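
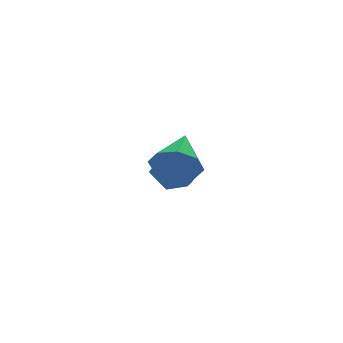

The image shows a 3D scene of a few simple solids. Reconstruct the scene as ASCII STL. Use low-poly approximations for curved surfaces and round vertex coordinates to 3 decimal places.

solid 
facet normal -0.047 0.593 0.804
outer loop
vertex -0.039 4.806 0.722
vertex -0.281 3.906 1.371
vertex 0.8 4.214 1.207
endloop
endfacet
facet normal 0.414 0.851 0.323
outer loop
vertex -0.039 4.806 0.722
vertex 0.8 4.214 1.207
vertex 0.904 4.571 0.134
endloop
endfacet
facet normal 0.060 0.956 -0.286
outer loop
vertex -0.039 4.806 0.722
vertex 0.904 4.571 0.134
vertex -0.112 4.485 -0.365
endloop
endfacet
facet normal -0.620 0.763 -0.184
outer loop
vertex -0.039 4.806 0.722
vertex -0.112 4.485 -0.365
vertex -0.845 4.074 0.4
endloop
endfacet
facet normal -0.685 0.538 0.491
outer loop
vertex -0.039 4.806 0.722
vertex -0.845 4.074 0.4
vertex -0.281 3.906 1.371
endloop
endfacet
facet normal 0.912 0.354 0.206
outer loop
vertex 0.904 4.571 0.134
vertex 0.8 4.214 1.207
vertex 1.245 3.526 0.42
endloop
endfacet
facet normal 0.167 -0.064 0.984
outer loop
vertex 0.8 4.214 1.207
vertex -0.281 3.906 1.371
vertex 0.512 3.115 1.185
endloop
endfacet
facet normal -0.866 -0.152 0.477
outer loop
vertex -0.281 3.906 1.371
vertex -0.845 4.074 0.4
vertex -0.504 3.029 0.686
endloop
endfacet
facet normal -0.760 0.211 -0.615
outer loop
vertex -0.845 4.074 0.4
vertex -0.112 4.485 -0.365
vertex -0.4 3.386 -0.387
endloop
endfacet
facet normal 0.339 0.524 -0.781
outer loop
vertex -0.112 4.485 -0.365
vertex 0.904 4.571 0.134
vertex 0.681 3.694 -0.551
endloop
endfacet
facet normal 0.620 -0.763 0.184
outer loop
vertex 0.439 2.794 0.098
vertex 1.245 3.526 0.42
vertex 0.512 3.115 1.185
endloop
endfacet
facet normal -0.060 -0.956 0.286
outer loop
vertex 0.439 2.794 0.098
vertex 0.512 3.115 1.185
vertex -0.504 3.029 0.686
endloop
endfacet
facet normal -0.414 -0.851 -0.323
outer loop
vertex 0.439 2.794 0.098
vertex -0.504 3.029 0.686
vertex -0.4 3.386 -0.387
endloop
endfacet
facet normal 0.047 -0.593 -0.804
outer loop
vertex 0.439 2.794 0.098
vertex -0.4 3.386 -0.387
vertex 0.681 3.694 -0.551
endloop
endfacet
facet normal 0.685 -0.538 -0.491
outer loop
vertex 0.439 2.794 0.098
vertex 0.681 3.694 -0.551
vertex 1.245 3.526 0.42
endloop
endfacet
facet normal 0.760 -0.211 0.615
outer loop
vertex 0.512 3.115 1.185
vertex 1.245 3.526 0.42
vertex 0.8 4.214 1.207
endloop
endfacet
facet normal -0.339 -0.524 0.781
outer loop
vertex -0.504 3.029 0.686
vertex 0.512 3.115 1.185
vertex -0.281 3.906 1.371
endloop
endfacet
facet normal -0.912 -0.354 -0.206
outer loop
vertex -0.4 3.386 -0.387
vertex -0.504 3.029 0.686
vertex -0.845 4.074 0.4
endloop
endfacet
facet normal -0.167 0.064 -0.984
outer loop
vertex 0.681 3.694 -0.551
vertex -0.4 3.386 -0.387
vertex -0.112 4.485 -0.365
endloop
endfacet
facet normal 0.866 0.152 -0.477
outer loop
vertex 1.245 3.526 0.42
vertex 0.681 3.694 -0.551
vertex 0.904 4.571 0.134
endloop
endfacet
facet normal -0.539 -0.720 -0.437
outer loop
vertex -1.269 -1.04 2.29
vertex -2.0 -0.965 3.068
vertex -1.856 -0.496 2.118
endloop
endfacet
facet normal 0.639 0.506 -0.579
outer loop
vertex -1.269 -1.04 2.29
vertex -1.856 -0.496 2.118
vertex -0.96 0.425 3.912
endloop
endfacet
facet normal -0.538 -0.720 -0.437
outer loop
vertex -1.856 -0.496 2.118
vertex -2.0 -0.965 3.068
vertex -2.528 -0.227 2.502
endloop
endfacet
facet normal 0.073 0.872 -0.484
outer loop
vertex -1.856 -0.496 2.118
vertex -2.528 -0.227 2.502
vertex -0.96 0.425 3.912
endloop
endfacet
facet normal -0.539 -0.720 -0.437
outer loop
vertex -2.528 -0.227 2.502
vertex -2.0 -0.965 3.068
vertex -2.89 -0.39 3.218
endloop
endfacet
facet normal -0.392 0.920 0.011
outer loop
vertex -2.528 -0.227 2.502
vertex -2.89 -0.39 3.218
vertex -0.96 0.425 3.912
endloop
endfacet
facet normal -0.539 -0.720 -0.437
outer loop
vertex -2.89 -0.39 3.218
vertex -2.0 -0.965 3.068
vertex -2.731 -0.89 3.846
endloop
endfacet
facet normal -0.484 0.621 0.617
outer loop
vertex -2.89 -0.39 3.218
vertex -2.731 -0.89 3.846
vertex -0.96 0.425 3.912
endloop
endfacet
facet normal -0.539 -0.720 -0.437
outer loop
vertex -2.731 -0.89 3.846
vertex -2.0 -0.965 3.068
vertex -2.144 -1.434 4.019
endloop
endfacet
facet normal -0.148 0.151 0.977
outer loop
vertex -2.731 -0.89 3.846
vertex -2.144 -1.434 4.019
vertex -0.96 0.425 3.912
endloop
endfacet
facet normal -0.539 -0.720 -0.437
outer loop
vertex -2.144 -1.434 4.019
vertex -2.0 -0.965 3.068
vertex -1.472 -1.704 3.635
endloop
endfacet
facet normal 0.418 -0.215 0.883
outer loop
vertex -2.144 -1.434 4.019
vertex -1.472 -1.704 3.635
vertex -0.96 0.425 3.912
endloop
endfacet
facet normal -0.539 -0.720 -0.437
outer loop
vertex -1.472 -1.704 3.635
vertex -2.0 -0.965 3.068
vertex -1.11 -1.54 2.919
endloop
endfacet
facet normal 0.884 -0.263 0.387
outer loop
vertex -1.472 -1.704 3.635
vertex -1.11 -1.54 2.919
vertex -0.96 0.425 3.912
endloop
endfacet
facet normal -0.539 -0.721 -0.437
outer loop
vertex -1.11 -1.54 2.919
vertex -2.0 -0.965 3.068
vertex -1.269 -1.04 2.29
endloop
endfacet
facet normal 0.975 0.036 -0.218
outer loop
vertex -1.11 -1.54 2.919
vertex -1.269 -1.04 2.29
vertex -0.96 0.425 3.912
endloop
endfacet

endsolid


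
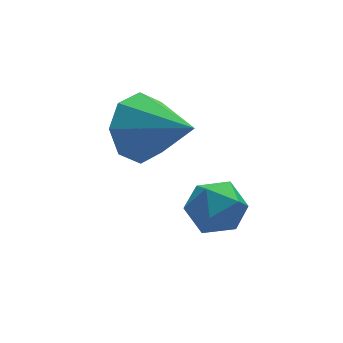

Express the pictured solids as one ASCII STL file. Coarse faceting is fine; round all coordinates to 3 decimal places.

solid 
facet normal -0.634 0.481 0.605
outer loop
vertex 0.206 -2.501 2.368
vertex -0.368 -3.067 2.216
vertex 0.153 -3.168 2.842
endloop
endfacet
facet normal 0.041 0.577 0.816
outer loop
vertex 0.206 -2.501 2.368
vertex 0.153 -3.168 2.842
vertex 0.887 -2.889 2.608
endloop
endfacet
facet normal 0.400 0.874 0.277
outer loop
vertex 0.206 -2.501 2.368
vertex 0.887 -2.889 2.608
vertex 0.821 -2.615 1.838
endloop
endfacet
facet normal -0.053 0.962 -0.268
outer loop
vertex 0.206 -2.501 2.368
vertex 0.821 -2.615 1.838
vertex 0.045 -2.725 1.596
endloop
endfacet
facet normal -0.692 0.719 -0.064
outer loop
vertex 0.206 -2.501 2.368
vertex 0.045 -2.725 1.596
vertex -0.368 -3.067 2.216
endloop
endfacet
facet normal 0.326 -0.066 0.943
outer loop
vertex 0.887 -2.889 2.608
vertex 0.153 -3.168 2.842
vertex 0.735 -3.695 2.604
endloop
endfacet
facet normal -0.767 -0.221 0.603
outer loop
vertex 0.153 -3.168 2.842
vertex -0.368 -3.067 2.216
vertex -0.041 -3.805 2.362
endloop
endfacet
facet normal -0.860 0.165 -0.482
outer loop
vertex -0.368 -3.067 2.216
vertex 0.045 -2.725 1.596
vertex -0.107 -3.531 1.592
endloop
endfacet
facet normal 0.174 0.558 -0.811
outer loop
vertex 0.045 -2.725 1.596
vertex 0.821 -2.615 1.838
vertex 0.627 -3.252 1.358
endloop
endfacet
facet normal 0.907 0.416 0.070
outer loop
vertex 0.821 -2.615 1.838
vertex 0.887 -2.889 2.608
vertex 1.148 -3.353 1.984
endloop
endfacet
facet normal 0.053 -0.962 0.268
outer loop
vertex 0.574 -3.919 1.832
vertex 0.735 -3.695 2.604
vertex -0.041 -3.805 2.362
endloop
endfacet
facet normal -0.400 -0.874 -0.277
outer loop
vertex 0.574 -3.919 1.832
vertex -0.041 -3.805 2.362
vertex -0.107 -3.531 1.592
endloop
endfacet
facet normal -0.041 -0.577 -0.816
outer loop
vertex 0.574 -3.919 1.832
vertex -0.107 -3.531 1.592
vertex 0.627 -3.252 1.358
endloop
endfacet
facet normal 0.634 -0.481 -0.605
outer loop
vertex 0.574 -3.919 1.832
vertex 0.627 -3.252 1.358
vertex 1.148 -3.353 1.984
endloop
endfacet
facet normal 0.692 -0.719 0.064
outer loop
vertex 0.574 -3.919 1.832
vertex 1.148 -3.353 1.984
vertex 0.735 -3.695 2.604
endloop
endfacet
facet normal -0.174 -0.558 0.811
outer loop
vertex -0.041 -3.805 2.362
vertex 0.735 -3.695 2.604
vertex 0.153 -3.168 2.842
endloop
endfacet
facet normal -0.907 -0.416 -0.070
outer loop
vertex -0.107 -3.531 1.592
vertex -0.041 -3.805 2.362
vertex -0.368 -3.067 2.216
endloop
endfacet
facet normal -0.326 0.066 -0.943
outer loop
vertex 0.627 -3.252 1.358
vertex -0.107 -3.531 1.592
vertex 0.045 -2.725 1.596
endloop
endfacet
facet normal 0.767 0.221 -0.603
outer loop
vertex 1.148 -3.353 1.984
vertex 0.627 -3.252 1.358
vertex 0.821 -2.615 1.838
endloop
endfacet
facet normal 0.860 -0.165 0.482
outer loop
vertex 0.735 -3.695 2.604
vertex 1.148 -3.353 1.984
vertex 0.887 -2.889 2.608
endloop
endfacet
facet normal -0.441 0.775 -0.453
outer loop
vertex 0.029 -0.84 2.334
vertex -0.429 -0.589 3.21
vertex 0.455 -0.347 2.763
endloop
endfacet
facet normal 0.835 -0.362 -0.413
outer loop
vertex 0.029 -0.84 2.334
vertex 0.455 -0.347 2.763
vertex 0.369 -1.991 4.03
endloop
endfacet
facet normal -0.441 0.775 -0.453
outer loop
vertex 0.455 -0.347 2.763
vertex -0.429 -0.589 3.21
vertex 0.364 0.005 3.454
endloop
endfacet
facet normal 0.993 0.035 0.113
outer loop
vertex 0.455 -0.347 2.763
vertex 0.364 0.005 3.454
vertex 0.369 -1.991 4.03
endloop
endfacet
facet normal -0.441 0.775 -0.453
outer loop
vertex 0.364 0.005 3.454
vertex -0.429 -0.589 3.21
vertex -0.192 0.009 4.002
endloop
endfacet
facet normal 0.688 0.203 0.697
outer loop
vertex 0.364 0.005 3.454
vertex -0.192 0.009 4.002
vertex 0.369 -1.991 4.03
endloop
endfacet
facet normal -0.441 0.775 -0.453
outer loop
vertex -0.192 0.009 4.002
vertex -0.429 -0.589 3.21
vertex -0.887 -0.337 4.086
endloop
endfacet
facet normal 0.099 0.042 0.994
outer loop
vertex -0.192 0.009 4.002
vertex -0.887 -0.337 4.086
vertex 0.369 -1.991 4.03
endloop
endfacet
facet normal -0.441 0.774 -0.453
outer loop
vertex -0.887 -0.337 4.086
vertex -0.429 -0.589 3.21
vertex -1.313 -0.831 3.657
endloop
endfacet
facet normal -0.428 -0.353 0.832
outer loop
vertex -0.887 -0.337 4.086
vertex -1.313 -0.831 3.657
vertex 0.369 -1.991 4.03
endloop
endfacet
facet normal -0.441 0.775 -0.452
outer loop
vertex -1.313 -0.831 3.657
vertex -0.429 -0.589 3.21
vertex -1.222 -1.182 2.966
endloop
endfacet
facet normal -0.586 -0.751 0.304
outer loop
vertex -1.313 -0.831 3.657
vertex -1.222 -1.182 2.966
vertex 0.369 -1.991 4.03
endloop
endfacet
facet normal -0.441 0.775 -0.453
outer loop
vertex -1.222 -1.182 2.966
vertex -0.429 -0.589 3.21
vertex -0.666 -1.186 2.418
endloop
endfacet
facet normal -0.281 -0.918 -0.278
outer loop
vertex -1.222 -1.182 2.966
vertex -0.666 -1.186 2.418
vertex 0.369 -1.991 4.03
endloop
endfacet
facet normal -0.441 0.775 -0.453
outer loop
vertex -0.666 -1.186 2.418
vertex -0.429 -0.589 3.21
vertex 0.029 -0.84 2.334
endloop
endfacet
facet normal 0.308 -0.758 -0.576
outer loop
vertex -0.666 -1.186 2.418
vertex 0.029 -0.84 2.334
vertex 0.369 -1.991 4.03
endloop
endfacet

endsolid


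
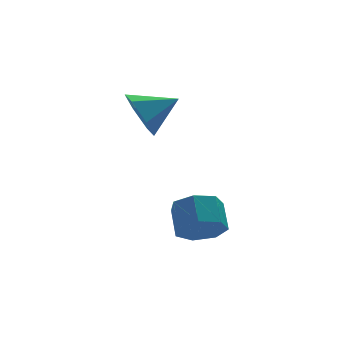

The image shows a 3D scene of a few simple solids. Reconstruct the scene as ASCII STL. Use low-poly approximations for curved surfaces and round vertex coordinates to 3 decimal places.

solid 
facet normal -0.160 -0.763 -0.626
outer loop
vertex 0.857 -3.573 -2.013
vertex 0.211 -3.893 -1.458
vertex 0.126 -3.307 -2.15
endloop
endfacet
facet normal 0.343 0.551 -0.760
outer loop
vertex 0.857 -3.573 -2.013
vertex 0.126 -3.307 -2.15
vertex 1.056 -2.627 -1.237
endloop
endfacet
facet normal 0.342 0.553 -0.760
outer loop
vertex 1.056 -2.627 -1.237
vertex 0.126 -3.307 -2.15
vertex 0.324 -2.361 -1.373
endloop
endfacet
facet normal 0.161 0.762 0.627
outer loop
vertex 1.056 -2.627 -1.237
vertex 0.324 -2.361 -1.373
vertex 0.409 -2.947 -0.682
endloop
endfacet
facet normal -0.160 -0.763 -0.626
outer loop
vertex 0.126 -3.307 -2.15
vertex 0.211 -3.893 -1.458
vertex -0.541 -3.483 -1.765
endloop
endfacet
facet normal -0.511 0.607 -0.609
outer loop
vertex 0.126 -3.307 -2.15
vertex -0.541 -3.483 -1.765
vertex 0.324 -2.361 -1.373
endloop
endfacet
facet normal -0.511 0.607 -0.609
outer loop
vertex 0.324 -2.361 -1.373
vertex -0.541 -3.483 -1.765
vertex -0.343 -2.537 -0.989
endloop
endfacet
facet normal 0.160 0.762 0.627
outer loop
vertex 0.324 -2.361 -1.373
vertex -0.343 -2.537 -0.989
vertex 0.409 -2.947 -0.682
endloop
endfacet
facet normal -0.160 -0.763 -0.627
outer loop
vertex -0.541 -3.483 -1.765
vertex 0.211 -3.893 -1.458
vertex -0.642 -3.967 -1.15
endloop
endfacet
facet normal -0.979 0.205 0.000
outer loop
vertex -0.541 -3.483 -1.765
vertex -0.642 -3.967 -1.15
vertex -0.343 -2.537 -0.989
endloop
endfacet
facet normal -0.979 0.205 0.000
outer loop
vertex -0.343 -2.537 -0.989
vertex -0.642 -3.967 -1.15
vertex -0.444 -3.021 -0.373
endloop
endfacet
facet normal 0.161 0.763 0.626
outer loop
vertex -0.343 -2.537 -0.989
vertex -0.444 -3.021 -0.373
vertex 0.409 -2.947 -0.682
endloop
endfacet
facet normal -0.160 -0.762 -0.627
outer loop
vertex -0.642 -3.967 -1.15
vertex 0.211 -3.893 -1.458
vertex -0.101 -4.396 -0.767
endloop
endfacet
facet normal -0.710 -0.352 0.609
outer loop
vertex -0.642 -3.967 -1.15
vertex -0.101 -4.396 -0.767
vertex -0.444 -3.021 -0.373
endloop
endfacet
facet normal -0.710 -0.352 0.610
outer loop
vertex -0.444 -3.021 -0.373
vertex -0.101 -4.396 -0.767
vertex 0.098 -3.45 0.01
endloop
endfacet
facet normal 0.161 0.763 0.627
outer loop
vertex -0.444 -3.021 -0.373
vertex 0.098 -3.45 0.01
vertex 0.409 -2.947 -0.682
endloop
endfacet
facet normal -0.160 -0.762 -0.627
outer loop
vertex -0.101 -4.396 -0.767
vertex 0.211 -3.893 -1.458
vertex 0.675 -4.446 -0.904
endloop
endfacet
facet normal 0.093 -0.644 0.760
outer loop
vertex -0.101 -4.396 -0.767
vertex 0.675 -4.446 -0.904
vertex 0.098 -3.45 0.01
endloop
endfacet
facet normal 0.094 -0.643 0.760
outer loop
vertex 0.098 -3.45 0.01
vertex 0.675 -4.446 -0.904
vertex 0.874 -3.5 -0.128
endloop
endfacet
facet normal 0.161 0.763 0.627
outer loop
vertex 0.098 -3.45 0.01
vertex 0.874 -3.5 -0.128
vertex 0.409 -2.947 -0.682
endloop
endfacet
facet normal -0.160 -0.762 -0.627
outer loop
vertex 0.675 -4.446 -0.904
vertex 0.211 -3.893 -1.458
vertex 1.101 -4.079 -1.459
endloop
endfacet
facet normal 0.827 -0.450 0.337
outer loop
vertex 0.675 -4.446 -0.904
vertex 1.101 -4.079 -1.459
vertex 0.874 -3.5 -0.128
endloop
endfacet
facet normal 0.826 -0.451 0.337
outer loop
vertex 0.874 -3.5 -0.128
vertex 1.101 -4.079 -1.459
vertex 1.3 -3.134 -0.682
endloop
endfacet
facet normal 0.160 0.763 0.627
outer loop
vertex 0.874 -3.5 -0.128
vertex 1.3 -3.134 -0.682
vertex 0.409 -2.947 -0.682
endloop
endfacet
facet normal -0.160 -0.763 -0.626
outer loop
vertex 1.101 -4.079 -1.459
vertex 0.211 -3.893 -1.458
vertex 0.857 -3.573 -2.013
endloop
endfacet
facet normal 0.937 0.081 -0.339
outer loop
vertex 1.101 -4.079 -1.459
vertex 0.857 -3.573 -2.013
vertex 1.3 -3.134 -0.682
endloop
endfacet
facet normal 0.937 0.081 -0.339
outer loop
vertex 1.3 -3.134 -0.682
vertex 0.857 -3.573 -2.013
vertex 1.056 -2.627 -1.237
endloop
endfacet
facet normal 0.160 0.763 0.626
outer loop
vertex 1.3 -3.134 -0.682
vertex 1.056 -2.627 -1.237
vertex 0.409 -2.947 -0.682
endloop
endfacet
facet normal -0.903 0.096 -0.418
outer loop
vertex -0.034 0.635 1.657
vertex -0.476 0.183 2.508
vertex -0.348 1.235 2.472
endloop
endfacet
facet normal 0.729 0.655 -0.201
outer loop
vertex -0.034 0.635 1.657
vertex -0.348 1.235 2.472
vertex 0.916 0.037 3.152
endloop
endfacet
facet normal -0.903 0.096 -0.418
outer loop
vertex -0.348 1.235 2.472
vertex -0.476 0.183 2.508
vertex -0.79 0.783 3.323
endloop
endfacet
facet normal 0.375 0.724 0.579
outer loop
vertex -0.348 1.235 2.472
vertex -0.79 0.783 3.323
vertex 0.916 0.037 3.152
endloop
endfacet
facet normal -0.904 0.095 -0.418
outer loop
vertex -0.79 0.783 3.323
vertex -0.476 0.183 2.508
vertex -0.917 -0.269 3.359
endloop
endfacet
facet normal 0.109 0.021 0.994
outer loop
vertex -0.79 0.783 3.323
vertex -0.917 -0.269 3.359
vertex 0.916 0.037 3.152
endloop
endfacet
facet normal -0.904 0.095 -0.418
outer loop
vertex -0.917 -0.269 3.359
vertex -0.476 0.183 2.508
vertex -0.603 -0.869 2.543
endloop
endfacet
facet normal 0.197 -0.752 0.629
outer loop
vertex -0.917 -0.269 3.359
vertex -0.603 -0.869 2.543
vertex 0.916 0.037 3.152
endloop
endfacet
facet normal -0.903 0.095 -0.419
outer loop
vertex -0.603 -0.869 2.543
vertex -0.476 0.183 2.508
vertex -0.161 -0.417 1.692
endloop
endfacet
facet normal 0.550 -0.821 -0.150
outer loop
vertex -0.603 -0.869 2.543
vertex -0.161 -0.417 1.692
vertex 0.916 0.037 3.152
endloop
endfacet
facet normal -0.903 0.095 -0.419
outer loop
vertex -0.161 -0.417 1.692
vertex -0.476 0.183 2.508
vertex -0.034 0.635 1.657
endloop
endfacet
facet normal 0.816 -0.117 -0.566
outer loop
vertex -0.161 -0.417 1.692
vertex -0.034 0.635 1.657
vertex 0.916 0.037 3.152
endloop
endfacet

endsolid


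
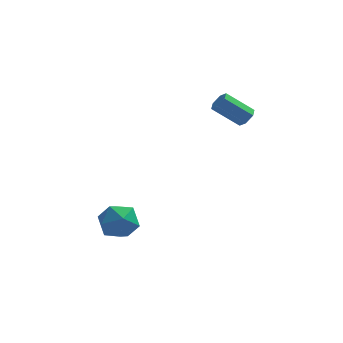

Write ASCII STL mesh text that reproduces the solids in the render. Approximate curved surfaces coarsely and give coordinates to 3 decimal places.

solid 
facet normal 0.047 0.516 0.855
outer loop
vertex -2.164 -2.797 -1.675
vertex -2.443 -3.687 -1.123
vertex -1.398 -3.471 -1.311
endloop
endfacet
facet normal 0.505 0.777 0.376
outer loop
vertex -2.164 -2.797 -1.675
vertex -1.398 -3.471 -1.311
vertex -1.317 -3.044 -2.303
endloop
endfacet
facet normal 0.133 0.970 -0.202
outer loop
vertex -2.164 -2.797 -1.675
vertex -1.317 -3.044 -2.303
vertex -2.312 -2.996 -2.729
endloop
endfacet
facet normal -0.555 0.828 -0.078
outer loop
vertex -2.164 -2.797 -1.675
vertex -2.312 -2.996 -2.729
vertex -3.007 -3.393 -2.0
endloop
endfacet
facet normal -0.608 0.547 0.575
outer loop
vertex -2.164 -2.797 -1.675
vertex -3.007 -3.393 -2.0
vertex -2.443 -3.687 -1.123
endloop
endfacet
facet normal 0.950 0.251 0.186
outer loop
vertex -1.317 -3.044 -2.303
vertex -1.398 -3.471 -1.311
vertex -1.073 -4.087 -2.14
endloop
endfacet
facet normal 0.209 -0.171 0.963
outer loop
vertex -1.398 -3.471 -1.311
vertex -2.443 -3.687 -1.123
vertex -1.768 -4.484 -1.411
endloop
endfacet
facet normal -0.853 -0.120 0.508
outer loop
vertex -2.443 -3.687 -1.123
vertex -3.007 -3.393 -2.0
vertex -2.763 -4.436 -1.837
endloop
endfacet
facet normal -0.766 0.334 -0.549
outer loop
vertex -3.007 -3.393 -2.0
vertex -2.312 -2.996 -2.729
vertex -2.682 -4.009 -2.829
endloop
endfacet
facet normal 0.348 0.565 -0.748
outer loop
vertex -2.312 -2.996 -2.729
vertex -1.317 -3.044 -2.303
vertex -1.637 -3.793 -3.017
endloop
endfacet
facet normal 0.555 -0.828 0.078
outer loop
vertex -1.916 -4.683 -2.465
vertex -1.073 -4.087 -2.14
vertex -1.768 -4.484 -1.411
endloop
endfacet
facet normal -0.133 -0.970 0.202
outer loop
vertex -1.916 -4.683 -2.465
vertex -1.768 -4.484 -1.411
vertex -2.763 -4.436 -1.837
endloop
endfacet
facet normal -0.505 -0.777 -0.376
outer loop
vertex -1.916 -4.683 -2.465
vertex -2.763 -4.436 -1.837
vertex -2.682 -4.009 -2.829
endloop
endfacet
facet normal -0.047 -0.516 -0.855
outer loop
vertex -1.916 -4.683 -2.465
vertex -2.682 -4.009 -2.829
vertex -1.637 -3.793 -3.017
endloop
endfacet
facet normal 0.608 -0.547 -0.575
outer loop
vertex -1.916 -4.683 -2.465
vertex -1.637 -3.793 -3.017
vertex -1.073 -4.087 -2.14
endloop
endfacet
facet normal 0.766 -0.334 0.549
outer loop
vertex -1.768 -4.484 -1.411
vertex -1.073 -4.087 -2.14
vertex -1.398 -3.471 -1.311
endloop
endfacet
facet normal -0.348 -0.565 0.748
outer loop
vertex -2.763 -4.436 -1.837
vertex -1.768 -4.484 -1.411
vertex -2.443 -3.687 -1.123
endloop
endfacet
facet normal -0.950 -0.251 -0.186
outer loop
vertex -2.682 -4.009 -2.829
vertex -2.763 -4.436 -1.837
vertex -3.007 -3.393 -2.0
endloop
endfacet
facet normal -0.209 0.171 -0.963
outer loop
vertex -1.637 -3.793 -3.017
vertex -2.682 -4.009 -2.829
vertex -2.312 -2.996 -2.729
endloop
endfacet
facet normal 0.853 0.120 -0.508
outer loop
vertex -1.073 -4.087 -2.14
vertex -1.637 -3.793 -3.017
vertex -1.317 -3.044 -2.303
endloop
endfacet
facet normal 0.776 -0.022 -0.630
outer loop
vertex 4.01 -0.53 3.516
vertex 3.679 -0.737 3.115
vertex 3.739 -0.183 3.17
endloop
endfacet
facet normal 0.402 0.785 0.472
outer loop
vertex 4.01 -0.53 3.516
vertex 3.739 -0.183 3.17
vertex 2.712 -0.496 4.567
endloop
endfacet
facet normal 0.402 0.785 0.472
outer loop
vertex 2.712 -0.496 4.567
vertex 3.739 -0.183 3.17
vertex 2.441 -0.149 4.221
endloop
endfacet
facet normal -0.777 0.021 0.629
outer loop
vertex 2.712 -0.496 4.567
vertex 2.441 -0.149 4.221
vertex 2.381 -0.703 4.165
endloop
endfacet
facet normal 0.776 -0.022 -0.630
outer loop
vertex 3.739 -0.183 3.17
vertex 3.679 -0.737 3.115
vertex 3.408 -0.39 2.769
endloop
endfacet
facet normal -0.218 0.929 -0.299
outer loop
vertex 3.739 -0.183 3.17
vertex 3.408 -0.39 2.769
vertex 2.441 -0.149 4.221
endloop
endfacet
facet normal -0.218 0.929 -0.299
outer loop
vertex 2.441 -0.149 4.221
vertex 3.408 -0.39 2.769
vertex 2.11 -0.356 3.819
endloop
endfacet
facet normal -0.777 0.021 0.629
outer loop
vertex 2.441 -0.149 4.221
vertex 2.11 -0.356 3.819
vertex 2.381 -0.703 4.165
endloop
endfacet
facet normal 0.777 -0.021 -0.629
outer loop
vertex 3.408 -0.39 2.769
vertex 3.679 -0.737 3.115
vertex 3.348 -0.944 2.713
endloop
endfacet
facet normal -0.620 0.145 -0.771
outer loop
vertex 3.408 -0.39 2.769
vertex 3.348 -0.944 2.713
vertex 2.11 -0.356 3.819
endloop
endfacet
facet normal -0.620 0.144 -0.771
outer loop
vertex 2.11 -0.356 3.819
vertex 3.348 -0.944 2.713
vertex 2.05 -0.91 3.764
endloop
endfacet
facet normal -0.776 0.022 0.630
outer loop
vertex 2.11 -0.356 3.819
vertex 2.05 -0.91 3.764
vertex 2.381 -0.703 4.165
endloop
endfacet
facet normal 0.777 -0.021 -0.629
outer loop
vertex 3.348 -0.944 2.713
vertex 3.679 -0.737 3.115
vertex 3.619 -1.291 3.059
endloop
endfacet
facet normal -0.402 -0.785 -0.472
outer loop
vertex 3.348 -0.944 2.713
vertex 3.619 -1.291 3.059
vertex 2.05 -0.91 3.764
endloop
endfacet
facet normal -0.402 -0.785 -0.472
outer loop
vertex 2.05 -0.91 3.764
vertex 3.619 -1.291 3.059
vertex 2.321 -1.257 4.11
endloop
endfacet
facet normal -0.776 0.022 0.630
outer loop
vertex 2.05 -0.91 3.764
vertex 2.321 -1.257 4.11
vertex 2.381 -0.703 4.165
endloop
endfacet
facet normal 0.777 -0.021 -0.629
outer loop
vertex 3.619 -1.291 3.059
vertex 3.679 -0.737 3.115
vertex 3.95 -1.084 3.461
endloop
endfacet
facet normal 0.218 -0.929 0.299
outer loop
vertex 3.619 -1.291 3.059
vertex 3.95 -1.084 3.461
vertex 2.321 -1.257 4.11
endloop
endfacet
facet normal 0.218 -0.929 0.300
outer loop
vertex 2.321 -1.257 4.11
vertex 3.95 -1.084 3.461
vertex 2.652 -1.05 4.511
endloop
endfacet
facet normal -0.776 0.022 0.630
outer loop
vertex 2.321 -1.257 4.11
vertex 2.652 -1.05 4.511
vertex 2.381 -0.703 4.165
endloop
endfacet
facet normal 0.776 -0.022 -0.630
outer loop
vertex 3.95 -1.084 3.461
vertex 3.679 -0.737 3.115
vertex 4.01 -0.53 3.516
endloop
endfacet
facet normal 0.620 -0.144 0.771
outer loop
vertex 3.95 -1.084 3.461
vertex 4.01 -0.53 3.516
vertex 2.652 -1.05 4.511
endloop
endfacet
facet normal 0.620 -0.145 0.771
outer loop
vertex 2.652 -1.05 4.511
vertex 4.01 -0.53 3.516
vertex 2.712 -0.496 4.567
endloop
endfacet
facet normal -0.777 0.021 0.629
outer loop
vertex 2.652 -1.05 4.511
vertex 2.712 -0.496 4.567
vertex 2.381 -0.703 4.165
endloop
endfacet

endsolid


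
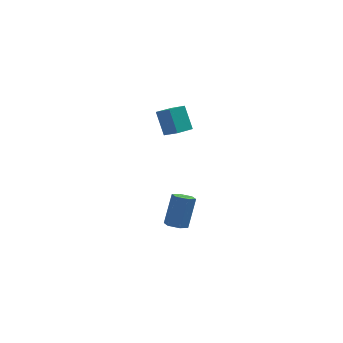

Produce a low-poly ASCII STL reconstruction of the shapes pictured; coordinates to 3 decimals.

solid 
facet normal -0.627 -0.771 0.114
outer loop
vertex 3.278 3.343 4.015
vertex 2.523 3.889 3.555
vertex 3.748 2.74 2.53
endloop
endfacet
facet normal 0.727 -0.525 0.443
outer loop
vertex 4.537 3.711 2.385
vertex 3.278 3.343 4.015
vertex 3.748 2.74 2.53
endloop
endfacet
facet normal -0.627 -0.771 0.115
outer loop
vertex 3.748 2.74 2.53
vertex 2.523 3.889 3.555
vertex 2.992 3.286 2.07
endloop
endfacet
facet normal 0.281 -0.361 -0.889
outer loop
vertex 2.992 3.286 2.07
vertex 4.537 3.711 2.385
vertex 3.748 2.74 2.53
endloop
endfacet
facet normal -0.281 0.361 0.889
outer loop
vertex 3.278 3.343 4.015
vertex 3.312 4.86 3.41
vertex 2.523 3.889 3.555
endloop
endfacet
facet normal 0.727 -0.525 0.443
outer loop
vertex 4.068 4.314 3.87
vertex 3.278 3.343 4.015
vertex 4.537 3.711 2.385
endloop
endfacet
facet normal -0.280 0.361 0.889
outer loop
vertex 4.068 4.314 3.87
vertex 3.312 4.86 3.41
vertex 3.278 3.343 4.015
endloop
endfacet
facet normal -0.727 0.525 -0.443
outer loop
vertex 2.523 3.889 3.555
vertex 3.312 4.86 3.41
vertex 2.992 3.286 2.07
endloop
endfacet
facet normal 0.281 -0.361 -0.889
outer loop
vertex 3.782 4.257 1.925
vertex 4.537 3.711 2.385
vertex 2.992 3.286 2.07
endloop
endfacet
facet normal -0.727 0.525 -0.443
outer loop
vertex 2.992 3.286 2.07
vertex 3.312 4.86 3.41
vertex 3.782 4.257 1.925
endloop
endfacet
facet normal 0.627 0.770 -0.115
outer loop
vertex 3.782 4.257 1.925
vertex 4.068 4.314 3.87
vertex 4.537 3.711 2.385
endloop
endfacet
facet normal 0.627 0.771 -0.115
outer loop
vertex 3.312 4.86 3.41
vertex 4.068 4.314 3.87
vertex 3.782 4.257 1.925
endloop
endfacet
facet normal -0.195 -0.309 -0.931
outer loop
vertex 4.334 2.987 -5.07
vertex 3.656 3.135 -4.977
vertex 4.09 3.623 -5.23
endloop
endfacet
facet normal 0.917 0.280 -0.284
outer loop
vertex 4.334 2.987 -5.07
vertex 4.09 3.623 -5.23
vertex 4.742 3.637 -3.115
endloop
endfacet
facet normal 0.916 0.281 -0.284
outer loop
vertex 4.742 3.637 -3.115
vertex 4.09 3.623 -5.23
vertex 4.497 4.273 -3.275
endloop
endfacet
facet normal 0.194 0.309 0.931
outer loop
vertex 4.742 3.637 -3.115
vertex 4.497 4.273 -3.275
vertex 4.064 3.785 -3.023
endloop
endfacet
facet normal -0.194 -0.310 -0.931
outer loop
vertex 4.09 3.623 -5.23
vertex 3.656 3.135 -4.977
vertex 3.412 3.771 -5.138
endloop
endfacet
facet normal 0.156 0.927 -0.341
outer loop
vertex 4.09 3.623 -5.23
vertex 3.412 3.771 -5.138
vertex 4.497 4.273 -3.275
endloop
endfacet
facet normal 0.156 0.927 -0.341
outer loop
vertex 4.497 4.273 -3.275
vertex 3.412 3.771 -5.138
vertex 3.819 4.421 -3.183
endloop
endfacet
facet normal 0.194 0.309 0.931
outer loop
vertex 4.497 4.273 -3.275
vertex 3.819 4.421 -3.183
vertex 4.064 3.785 -3.023
endloop
endfacet
facet normal -0.194 -0.310 -0.931
outer loop
vertex 3.412 3.771 -5.138
vertex 3.656 3.135 -4.977
vertex 2.978 3.283 -4.885
endloop
endfacet
facet normal -0.760 0.647 -0.057
outer loop
vertex 3.412 3.771 -5.138
vertex 2.978 3.283 -4.885
vertex 3.819 4.421 -3.183
endloop
endfacet
facet normal -0.761 0.646 -0.056
outer loop
vertex 3.819 4.421 -3.183
vertex 2.978 3.283 -4.885
vertex 3.386 3.933 -2.93
endloop
endfacet
facet normal 0.195 0.309 0.931
outer loop
vertex 3.819 4.421 -3.183
vertex 3.386 3.933 -2.93
vertex 4.064 3.785 -3.023
endloop
endfacet
facet normal -0.194 -0.309 -0.931
outer loop
vertex 2.978 3.283 -4.885
vertex 3.656 3.135 -4.977
vertex 3.223 2.647 -4.725
endloop
endfacet
facet normal -0.916 -0.281 0.285
outer loop
vertex 2.978 3.283 -4.885
vertex 3.223 2.647 -4.725
vertex 3.386 3.933 -2.93
endloop
endfacet
facet normal -0.917 -0.280 0.284
outer loop
vertex 3.386 3.933 -2.93
vertex 3.223 2.647 -4.725
vertex 3.63 3.297 -2.77
endloop
endfacet
facet normal 0.195 0.309 0.931
outer loop
vertex 3.386 3.933 -2.93
vertex 3.63 3.297 -2.77
vertex 4.064 3.785 -3.023
endloop
endfacet
facet normal -0.194 -0.309 -0.931
outer loop
vertex 3.223 2.647 -4.725
vertex 3.656 3.135 -4.977
vertex 3.901 2.499 -4.817
endloop
endfacet
facet normal -0.156 -0.927 0.341
outer loop
vertex 3.223 2.647 -4.725
vertex 3.901 2.499 -4.817
vertex 3.63 3.297 -2.77
endloop
endfacet
facet normal -0.156 -0.927 0.341
outer loop
vertex 3.63 3.297 -2.77
vertex 3.901 2.499 -4.817
vertex 4.308 3.149 -2.862
endloop
endfacet
facet normal 0.194 0.310 0.931
outer loop
vertex 3.63 3.297 -2.77
vertex 4.308 3.149 -2.862
vertex 4.064 3.785 -3.023
endloop
endfacet
facet normal -0.195 -0.309 -0.931
outer loop
vertex 3.901 2.499 -4.817
vertex 3.656 3.135 -4.977
vertex 4.334 2.987 -5.07
endloop
endfacet
facet normal 0.761 -0.646 0.056
outer loop
vertex 3.901 2.499 -4.817
vertex 4.334 2.987 -5.07
vertex 4.308 3.149 -2.862
endloop
endfacet
facet normal 0.760 -0.647 0.056
outer loop
vertex 4.308 3.149 -2.862
vertex 4.334 2.987 -5.07
vertex 4.742 3.637 -3.115
endloop
endfacet
facet normal 0.194 0.310 0.931
outer loop
vertex 4.308 3.149 -2.862
vertex 4.742 3.637 -3.115
vertex 4.064 3.785 -3.023
endloop
endfacet

endsolid


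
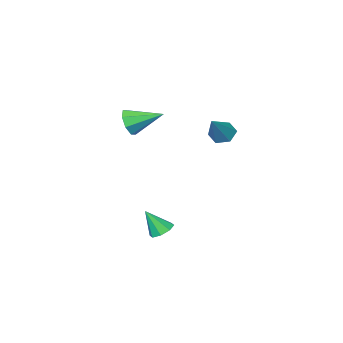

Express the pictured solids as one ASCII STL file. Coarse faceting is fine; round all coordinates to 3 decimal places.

solid 
facet normal 0.644 -0.666 -0.377
outer loop
vertex 5.005 -3.324 3.722
vertex 4.377 -3.569 3.081
vertex 5.058 -2.936 3.127
endloop
endfacet
facet normal 0.447 0.731 0.516
outer loop
vertex 5.005 -3.324 3.722
vertex 5.058 -2.936 3.127
vertex 3.083 -2.231 3.839
endloop
endfacet
facet normal 0.644 -0.665 -0.377
outer loop
vertex 5.058 -2.936 3.127
vertex 4.377 -3.569 3.081
vertex 4.711 -2.919 2.505
endloop
endfacet
facet normal 0.289 0.948 -0.136
outer loop
vertex 5.058 -2.936 3.127
vertex 4.711 -2.919 2.505
vertex 3.083 -2.231 3.839
endloop
endfacet
facet normal 0.645 -0.665 -0.376
outer loop
vertex 4.711 -2.919 2.505
vertex 4.377 -3.569 3.081
vertex 4.17 -3.283 2.221
endloop
endfacet
facet normal -0.187 0.762 -0.621
outer loop
vertex 4.711 -2.919 2.505
vertex 4.17 -3.283 2.221
vertex 3.083 -2.231 3.839
endloop
endfacet
facet normal 0.644 -0.666 -0.377
outer loop
vertex 4.17 -3.283 2.221
vertex 4.377 -3.569 3.081
vertex 3.749 -3.814 2.441
endloop
endfacet
facet normal -0.700 0.284 -0.655
outer loop
vertex 4.17 -3.283 2.221
vertex 3.749 -3.814 2.441
vertex 3.083 -2.231 3.839
endloop
endfacet
facet normal 0.644 -0.666 -0.377
outer loop
vertex 3.749 -3.814 2.441
vertex 4.377 -3.569 3.081
vertex 3.697 -4.201 3.035
endloop
endfacet
facet normal -0.953 -0.208 -0.219
outer loop
vertex 3.749 -3.814 2.441
vertex 3.697 -4.201 3.035
vertex 3.083 -2.231 3.839
endloop
endfacet
facet normal 0.644 -0.666 -0.377
outer loop
vertex 3.697 -4.201 3.035
vertex 4.377 -3.569 3.081
vertex 4.043 -4.218 3.657
endloop
endfacet
facet normal -0.796 -0.424 0.431
outer loop
vertex 3.697 -4.201 3.035
vertex 4.043 -4.218 3.657
vertex 3.083 -2.231 3.839
endloop
endfacet
facet normal 0.644 -0.666 -0.377
outer loop
vertex 4.043 -4.218 3.657
vertex 4.377 -3.569 3.081
vertex 4.585 -3.855 3.941
endloop
endfacet
facet normal -0.320 -0.239 0.917
outer loop
vertex 4.043 -4.218 3.657
vertex 4.585 -3.855 3.941
vertex 3.083 -2.231 3.839
endloop
endfacet
facet normal 0.644 -0.665 -0.377
outer loop
vertex 4.585 -3.855 3.941
vertex 4.377 -3.569 3.081
vertex 5.005 -3.324 3.722
endloop
endfacet
facet normal 0.194 0.239 0.951
outer loop
vertex 4.585 -3.855 3.941
vertex 5.005 -3.324 3.722
vertex 3.083 -2.231 3.839
endloop
endfacet
facet normal -0.395 0.367 -0.842
outer loop
vertex 4.195 -1.735 -4.974
vertex 3.478 -1.871 -4.697
vertex 3.976 -1.271 -4.669
endloop
endfacet
facet normal 0.930 0.325 0.174
outer loop
vertex 4.195 -1.735 -4.974
vertex 3.976 -1.271 -4.669
vertex 4.142 -2.489 -3.283
endloop
endfacet
facet normal -0.396 0.368 -0.842
outer loop
vertex 3.976 -1.271 -4.669
vertex 3.478 -1.871 -4.697
vertex 3.466 -1.158 -4.38
endloop
endfacet
facet normal 0.466 0.692 0.552
outer loop
vertex 3.976 -1.271 -4.669
vertex 3.466 -1.158 -4.38
vertex 4.142 -2.489 -3.283
endloop
endfacet
facet normal -0.395 0.368 -0.842
outer loop
vertex 3.466 -1.158 -4.38
vertex 3.478 -1.871 -4.697
vertex 2.963 -1.463 -4.277
endloop
endfacet
facet normal -0.181 0.569 0.802
outer loop
vertex 3.466 -1.158 -4.38
vertex 2.963 -1.463 -4.277
vertex 4.142 -2.489 -3.283
endloop
endfacet
facet normal -0.395 0.368 -0.842
outer loop
vertex 2.963 -1.463 -4.277
vertex 3.478 -1.871 -4.697
vertex 2.762 -2.006 -4.42
endloop
endfacet
facet normal -0.630 0.029 0.776
outer loop
vertex 2.963 -1.463 -4.277
vertex 2.762 -2.006 -4.42
vertex 4.142 -2.489 -3.283
endloop
endfacet
facet normal -0.395 0.369 -0.841
outer loop
vertex 2.762 -2.006 -4.42
vertex 3.478 -1.871 -4.697
vertex 2.98 -2.471 -4.726
endloop
endfacet
facet normal -0.619 -0.613 0.491
outer loop
vertex 2.762 -2.006 -4.42
vertex 2.98 -2.471 -4.726
vertex 4.142 -2.489 -3.283
endloop
endfacet
facet normal -0.395 0.368 -0.842
outer loop
vertex 2.98 -2.471 -4.726
vertex 3.478 -1.871 -4.697
vertex 3.49 -2.583 -5.014
endloop
endfacet
facet normal -0.153 -0.982 0.111
outer loop
vertex 2.98 -2.471 -4.726
vertex 3.49 -2.583 -5.014
vertex 4.142 -2.489 -3.283
endloop
endfacet
facet normal -0.395 0.368 -0.842
outer loop
vertex 3.49 -2.583 -5.014
vertex 3.478 -1.871 -4.697
vertex 3.993 -2.279 -5.117
endloop
endfacet
facet normal 0.491 -0.860 -0.138
outer loop
vertex 3.49 -2.583 -5.014
vertex 3.993 -2.279 -5.117
vertex 4.142 -2.489 -3.283
endloop
endfacet
facet normal -0.395 0.368 -0.842
outer loop
vertex 3.993 -2.279 -5.117
vertex 3.478 -1.871 -4.697
vertex 4.195 -1.735 -4.974
endloop
endfacet
facet normal 0.941 -0.320 -0.113
outer loop
vertex 3.993 -2.279 -5.117
vertex 4.195 -1.735 -4.974
vertex 4.142 -2.489 -3.283
endloop
endfacet
facet normal -0.619 -0.312 -0.721
outer loop
vertex 0.034 -2.361 1.446
vertex -0.499 -1.772 1.649
vertex 0.08 -1.625 1.088
endloop
endfacet
facet normal 0.945 -0.189 -0.266
outer loop
vertex 0.034 -2.361 1.446
vertex 0.08 -1.625 1.088
vertex 0.739 -1.148 3.091
endloop
endfacet
facet normal -0.619 -0.312 -0.721
outer loop
vertex 0.08 -1.625 1.088
vertex -0.499 -1.772 1.649
vertex -0.453 -1.036 1.291
endloop
endfacet
facet normal 0.622 0.690 -0.369
outer loop
vertex 0.08 -1.625 1.088
vertex -0.453 -1.036 1.291
vertex 0.739 -1.148 3.091
endloop
endfacet
facet normal -0.619 -0.312 -0.721
outer loop
vertex -0.453 -1.036 1.291
vertex -0.499 -1.772 1.649
vertex -1.032 -1.183 1.852
endloop
endfacet
facet normal -0.116 0.984 0.138
outer loop
vertex -0.453 -1.036 1.291
vertex -1.032 -1.183 1.852
vertex 0.739 -1.148 3.091
endloop
endfacet
facet normal -0.620 -0.312 -0.720
outer loop
vertex -1.032 -1.183 1.852
vertex -0.499 -1.772 1.649
vertex -1.078 -1.919 2.211
endloop
endfacet
facet normal -0.531 0.398 0.748
outer loop
vertex -1.032 -1.183 1.852
vertex -1.078 -1.919 2.211
vertex 0.739 -1.148 3.091
endloop
endfacet
facet normal -0.620 -0.312 -0.720
outer loop
vertex -1.078 -1.919 2.211
vertex -0.499 -1.772 1.649
vertex -0.545 -2.508 2.008
endloop
endfacet
facet normal -0.208 -0.482 0.851
outer loop
vertex -1.078 -1.919 2.211
vertex -0.545 -2.508 2.008
vertex 0.739 -1.148 3.091
endloop
endfacet
facet normal -0.620 -0.312 -0.720
outer loop
vertex -0.545 -2.508 2.008
vertex -0.499 -1.772 1.649
vertex 0.034 -2.361 1.446
endloop
endfacet
facet normal 0.531 -0.775 0.344
outer loop
vertex -0.545 -2.508 2.008
vertex 0.034 -2.361 1.446
vertex 0.739 -1.148 3.091
endloop
endfacet

endsolid


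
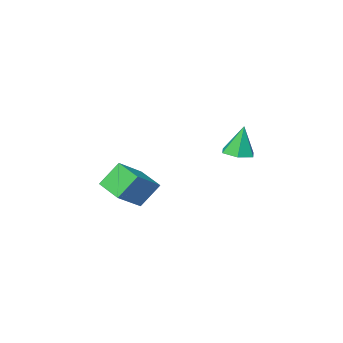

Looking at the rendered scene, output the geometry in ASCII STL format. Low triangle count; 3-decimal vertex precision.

solid 
facet normal 0.163 -0.049 -0.985
outer loop
vertex -3.084 3.596 3.047
vertex -3.627 2.854 2.994
vertex -3.986 3.695 2.893
endloop
endfacet
facet normal 0.042 0.933 0.357
outer loop
vertex -3.084 3.596 3.047
vertex -3.986 3.695 2.893
vertex -3.933 2.946 4.846
endloop
endfacet
facet normal 0.163 -0.049 -0.985
outer loop
vertex -3.986 3.695 2.893
vertex -3.627 2.854 2.994
vertex -4.528 2.954 2.84
endloop
endfacet
facet normal -0.792 0.562 0.237
outer loop
vertex -3.986 3.695 2.893
vertex -4.528 2.954 2.84
vertex -3.933 2.946 4.846
endloop
endfacet
facet normal 0.163 -0.048 -0.985
outer loop
vertex -4.528 2.954 2.84
vertex -3.627 2.854 2.994
vertex -4.169 2.113 2.94
endloop
endfacet
facet normal -0.898 -0.352 0.265
outer loop
vertex -4.528 2.954 2.84
vertex -4.169 2.113 2.94
vertex -3.933 2.946 4.846
endloop
endfacet
facet normal 0.164 -0.048 -0.985
outer loop
vertex -4.169 2.113 2.94
vertex -3.627 2.854 2.994
vertex -3.268 2.013 3.095
endloop
endfacet
facet normal -0.170 -0.895 0.412
outer loop
vertex -4.169 2.113 2.94
vertex -3.268 2.013 3.095
vertex -3.933 2.946 4.846
endloop
endfacet
facet normal 0.163 -0.049 -0.985
outer loop
vertex -3.268 2.013 3.095
vertex -3.627 2.854 2.994
vertex -2.725 2.755 3.148
endloop
endfacet
facet normal 0.665 -0.524 0.532
outer loop
vertex -3.268 2.013 3.095
vertex -2.725 2.755 3.148
vertex -3.933 2.946 4.846
endloop
endfacet
facet normal 0.163 -0.049 -0.985
outer loop
vertex -2.725 2.755 3.148
vertex -3.627 2.854 2.994
vertex -3.084 3.596 3.047
endloop
endfacet
facet normal 0.771 0.390 0.504
outer loop
vertex -2.725 2.755 3.148
vertex -3.084 3.596 3.047
vertex -3.933 2.946 4.846
endloop
endfacet
facet normal -0.590 0.166 0.790
outer loop
vertex -0.887 -4.44 0.402
vertex -0.997 -2.69 -0.047
vertex -2.577 -4.848 -0.775
endloop
endfacet
facet normal 0.061 -0.967 0.248
outer loop
vertex -1.503 -5.15 -2.213
vertex -0.887 -4.44 0.402
vertex -2.577 -4.848 -0.775
endloop
endfacet
facet normal -0.590 0.166 0.790
outer loop
vertex -2.577 -4.848 -0.775
vertex -0.997 -2.69 -0.047
vertex -2.687 -3.098 -1.224
endloop
endfacet
facet normal -0.805 -0.194 -0.560
outer loop
vertex -2.687 -3.098 -1.224
vertex -1.503 -5.15 -2.213
vertex -2.577 -4.848 -0.775
endloop
endfacet
facet normal 0.805 0.194 0.560
outer loop
vertex -0.887 -4.44 0.402
vertex 0.077 -2.992 -1.485
vertex -0.997 -2.69 -0.047
endloop
endfacet
facet normal 0.061 -0.967 0.248
outer loop
vertex 0.187 -4.742 -1.036
vertex -0.887 -4.44 0.402
vertex -1.503 -5.15 -2.213
endloop
endfacet
facet normal 0.805 0.194 0.560
outer loop
vertex 0.187 -4.742 -1.036
vertex 0.077 -2.992 -1.485
vertex -0.887 -4.44 0.402
endloop
endfacet
facet normal -0.061 0.967 -0.248
outer loop
vertex -0.997 -2.69 -0.047
vertex 0.077 -2.992 -1.485
vertex -2.687 -3.098 -1.224
endloop
endfacet
facet normal -0.805 -0.194 -0.560
outer loop
vertex -1.613 -3.4 -2.662
vertex -1.503 -5.15 -2.213
vertex -2.687 -3.098 -1.224
endloop
endfacet
facet normal -0.061 0.967 -0.248
outer loop
vertex -2.687 -3.098 -1.224
vertex 0.077 -2.992 -1.485
vertex -1.613 -3.4 -2.662
endloop
endfacet
facet normal 0.590 -0.166 -0.790
outer loop
vertex -1.613 -3.4 -2.662
vertex 0.187 -4.742 -1.036
vertex -1.503 -5.15 -2.213
endloop
endfacet
facet normal 0.590 -0.166 -0.790
outer loop
vertex 0.077 -2.992 -1.485
vertex 0.187 -4.742 -1.036
vertex -1.613 -3.4 -2.662
endloop
endfacet

endsolid


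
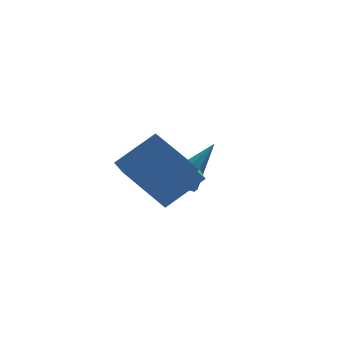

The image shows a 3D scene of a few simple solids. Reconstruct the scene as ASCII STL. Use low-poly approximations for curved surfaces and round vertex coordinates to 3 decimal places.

solid 
facet normal -0.724 -0.278 -0.632
outer loop
vertex 0.365 -1.28 0.364
vertex -0.017 -1.194 0.764
vertex 0.213 -0.879 0.362
endloop
endfacet
facet normal 0.772 0.290 -0.566
outer loop
vertex 0.365 -1.28 0.364
vertex 0.213 -0.879 0.362
vertex 1.257 -0.706 1.876
endloop
endfacet
facet normal -0.725 -0.276 -0.631
outer loop
vertex 0.213 -0.879 0.362
vertex -0.017 -1.194 0.764
vertex -0.073 -0.663 0.596
endloop
endfacet
facet normal 0.365 0.863 -0.350
outer loop
vertex 0.213 -0.879 0.362
vertex -0.073 -0.663 0.596
vertex 1.257 -0.706 1.876
endloop
endfacet
facet normal -0.724 -0.276 -0.632
outer loop
vertex -0.073 -0.663 0.596
vertex -0.017 -1.194 0.764
vertex -0.327 -0.757 0.928
endloop
endfacet
facet normal -0.135 0.976 0.173
outer loop
vertex -0.073 -0.663 0.596
vertex -0.327 -0.757 0.928
vertex 1.257 -0.706 1.876
endloop
endfacet
facet normal -0.724 -0.277 -0.631
outer loop
vertex -0.327 -0.757 0.928
vertex -0.017 -1.194 0.764
vertex -0.399 -1.107 1.164
endloop
endfacet
facet normal -0.438 0.563 0.701
outer loop
vertex -0.327 -0.757 0.928
vertex -0.399 -1.107 1.164
vertex 1.257 -0.706 1.876
endloop
endfacet
facet normal -0.724 -0.276 -0.632
outer loop
vertex -0.399 -1.107 1.164
vertex -0.017 -1.194 0.764
vertex -0.248 -1.508 1.166
endloop
endfacet
facet normal -0.364 -0.133 0.922
outer loop
vertex -0.399 -1.107 1.164
vertex -0.248 -1.508 1.166
vertex 1.257 -0.706 1.876
endloop
endfacet
facet normal -0.724 -0.276 -0.632
outer loop
vertex -0.248 -1.508 1.166
vertex -0.017 -1.194 0.764
vertex 0.039 -1.725 0.932
endloop
endfacet
facet normal 0.043 -0.706 0.707
outer loop
vertex -0.248 -1.508 1.166
vertex 0.039 -1.725 0.932
vertex 1.257 -0.706 1.876
endloop
endfacet
facet normal -0.723 -0.276 -0.633
outer loop
vertex 0.039 -1.725 0.932
vertex -0.017 -1.194 0.764
vertex 0.293 -1.63 0.6
endloop
endfacet
facet normal 0.544 -0.819 0.182
outer loop
vertex 0.039 -1.725 0.932
vertex 0.293 -1.63 0.6
vertex 1.257 -0.706 1.876
endloop
endfacet
facet normal -0.724 -0.277 -0.632
outer loop
vertex 0.293 -1.63 0.6
vertex -0.017 -1.194 0.764
vertex 0.365 -1.28 0.364
endloop
endfacet
facet normal 0.846 -0.407 -0.345
outer loop
vertex 0.293 -1.63 0.6
vertex 0.365 -1.28 0.364
vertex 1.257 -0.706 1.876
endloop
endfacet
facet normal -0.418 0.691 0.589
outer loop
vertex -2.029 -3.966 3.82
vertex -1.279 -2.762 2.939
vertex -3.158 -3.902 2.945
endloop
endfacet
facet normal -0.450 -0.720 0.528
outer loop
vertex -2.461 -5.058 1.961
vertex -2.029 -3.966 3.82
vertex -3.158 -3.902 2.945
endloop
endfacet
facet normal -0.418 0.692 0.589
outer loop
vertex -3.158 -3.902 2.945
vertex -1.279 -2.762 2.939
vertex -2.408 -2.699 2.064
endloop
endfacet
facet normal -0.790 0.044 -0.612
outer loop
vertex -2.408 -2.699 2.064
vertex -2.461 -5.058 1.961
vertex -3.158 -3.902 2.945
endloop
endfacet
facet normal 0.790 -0.044 0.612
outer loop
vertex -2.029 -3.966 3.82
vertex -0.582 -3.918 1.955
vertex -1.279 -2.762 2.939
endloop
endfacet
facet normal -0.449 -0.721 0.528
outer loop
vertex -1.332 -5.121 2.836
vertex -2.029 -3.966 3.82
vertex -2.461 -5.058 1.961
endloop
endfacet
facet normal 0.790 -0.044 0.612
outer loop
vertex -1.332 -5.121 2.836
vertex -0.582 -3.918 1.955
vertex -2.029 -3.966 3.82
endloop
endfacet
facet normal 0.449 0.721 -0.528
outer loop
vertex -1.279 -2.762 2.939
vertex -0.582 -3.918 1.955
vertex -2.408 -2.699 2.064
endloop
endfacet
facet normal -0.790 0.044 -0.612
outer loop
vertex -1.711 -3.854 1.08
vertex -2.461 -5.058 1.961
vertex -2.408 -2.699 2.064
endloop
endfacet
facet normal 0.450 0.721 -0.528
outer loop
vertex -2.408 -2.699 2.064
vertex -0.582 -3.918 1.955
vertex -1.711 -3.854 1.08
endloop
endfacet
facet normal 0.418 -0.691 -0.589
outer loop
vertex -1.711 -3.854 1.08
vertex -1.332 -5.121 2.836
vertex -2.461 -5.058 1.961
endloop
endfacet
facet normal 0.417 -0.692 -0.589
outer loop
vertex -0.582 -3.918 1.955
vertex -1.332 -5.121 2.836
vertex -1.711 -3.854 1.08
endloop
endfacet

endsolid


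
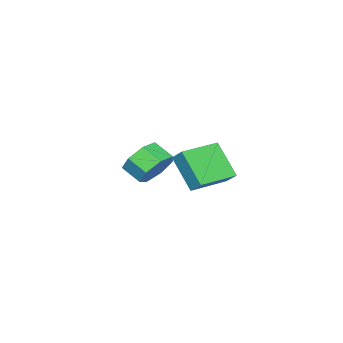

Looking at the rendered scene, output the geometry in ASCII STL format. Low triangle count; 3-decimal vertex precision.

solid 
facet normal 0.040 0.855 -0.518
outer loop
vertex -2.316 -3.588 -3.547
vertex -3.206 -3.223 -3.013
vertex -2.147 -3.107 -2.74
endloop
endfacet
facet normal 0.983 -0.125 -0.131
outer loop
vertex -2.316 -3.588 -3.547
vertex -2.147 -3.107 -2.74
vertex -2.364 -4.622 -2.921
endloop
endfacet
facet normal 0.983 -0.125 -0.131
outer loop
vertex -2.364 -4.622 -2.921
vertex -2.147 -3.107 -2.74
vertex -2.195 -4.141 -2.114
endloop
endfacet
facet normal -0.040 -0.855 0.518
outer loop
vertex -2.364 -4.622 -2.921
vertex -2.195 -4.141 -2.114
vertex -3.254 -4.257 -2.387
endloop
endfacet
facet normal 0.040 0.854 -0.518
outer loop
vertex -2.147 -3.107 -2.74
vertex -3.206 -3.223 -3.013
vertex -2.775 -2.713 -2.139
endloop
endfacet
facet normal 0.752 0.316 0.579
outer loop
vertex -2.147 -3.107 -2.74
vertex -2.775 -2.713 -2.139
vertex -2.195 -4.141 -2.114
endloop
endfacet
facet normal 0.752 0.316 0.578
outer loop
vertex -2.195 -4.141 -2.114
vertex -2.775 -2.713 -2.139
vertex -2.823 -3.747 -1.512
endloop
endfacet
facet normal -0.040 -0.855 0.518
outer loop
vertex -2.195 -4.141 -2.114
vertex -2.823 -3.747 -1.512
vertex -3.254 -4.257 -2.387
endloop
endfacet
facet normal 0.039 0.855 -0.518
outer loop
vertex -2.775 -2.713 -2.139
vertex -3.206 -3.223 -3.013
vertex -3.728 -2.704 -2.196
endloop
endfacet
facet normal -0.046 0.520 0.853
outer loop
vertex -2.775 -2.713 -2.139
vertex -3.728 -2.704 -2.196
vertex -2.823 -3.747 -1.512
endloop
endfacet
facet normal -0.046 0.520 0.853
outer loop
vertex -2.823 -3.747 -1.512
vertex -3.728 -2.704 -2.196
vertex -3.776 -3.738 -1.569
endloop
endfacet
facet normal -0.039 -0.855 0.517
outer loop
vertex -2.823 -3.747 -1.512
vertex -3.776 -3.738 -1.569
vertex -3.254 -4.257 -2.387
endloop
endfacet
facet normal 0.040 0.855 -0.518
outer loop
vertex -3.728 -2.704 -2.196
vertex -3.206 -3.223 -3.013
vertex -4.288 -3.085 -2.868
endloop
endfacet
facet normal -0.809 0.332 0.486
outer loop
vertex -3.728 -2.704 -2.196
vertex -4.288 -3.085 -2.868
vertex -3.776 -3.738 -1.569
endloop
endfacet
facet normal -0.809 0.331 0.485
outer loop
vertex -3.776 -3.738 -1.569
vertex -4.288 -3.085 -2.868
vertex -4.336 -4.119 -2.242
endloop
endfacet
facet normal -0.040 -0.855 0.517
outer loop
vertex -3.776 -3.738 -1.569
vertex -4.336 -4.119 -2.242
vertex -3.254 -4.257 -2.387
endloop
endfacet
facet normal 0.040 0.855 -0.517
outer loop
vertex -4.288 -3.085 -2.868
vertex -3.206 -3.223 -3.013
vertex -4.033 -3.57 -3.65
endloop
endfacet
facet normal -0.963 -0.106 -0.248
outer loop
vertex -4.288 -3.085 -2.868
vertex -4.033 -3.57 -3.65
vertex -4.336 -4.119 -2.242
endloop
endfacet
facet normal -0.963 -0.106 -0.249
outer loop
vertex -4.336 -4.119 -2.242
vertex -4.033 -3.57 -3.65
vertex -4.081 -4.604 -3.023
endloop
endfacet
facet normal -0.040 -0.855 0.518
outer loop
vertex -4.336 -4.119 -2.242
vertex -4.081 -4.604 -3.023
vertex -3.254 -4.257 -2.387
endloop
endfacet
facet normal 0.040 0.855 -0.518
outer loop
vertex -4.033 -3.57 -3.65
vertex -3.206 -3.223 -3.013
vertex -3.156 -3.794 -3.952
endloop
endfacet
facet normal -0.392 -0.464 -0.795
outer loop
vertex -4.033 -3.57 -3.65
vertex -3.156 -3.794 -3.952
vertex -4.081 -4.604 -3.023
endloop
endfacet
facet normal -0.393 -0.463 -0.795
outer loop
vertex -4.081 -4.604 -3.023
vertex -3.156 -3.794 -3.952
vertex -3.204 -4.828 -3.326
endloop
endfacet
facet normal -0.039 -0.855 0.518
outer loop
vertex -4.081 -4.604 -3.023
vertex -3.204 -4.828 -3.326
vertex -3.254 -4.257 -2.387
endloop
endfacet
facet normal 0.040 0.855 -0.518
outer loop
vertex -3.156 -3.794 -3.952
vertex -3.206 -3.223 -3.013
vertex -2.316 -3.588 -3.547
endloop
endfacet
facet normal 0.474 -0.472 -0.743
outer loop
vertex -3.156 -3.794 -3.952
vertex -2.316 -3.588 -3.547
vertex -3.204 -4.828 -3.326
endloop
endfacet
facet normal 0.474 -0.472 -0.743
outer loop
vertex -3.204 -4.828 -3.326
vertex -2.316 -3.588 -3.547
vertex -2.364 -4.622 -2.921
endloop
endfacet
facet normal -0.040 -0.855 0.518
outer loop
vertex -3.204 -4.828 -3.326
vertex -2.364 -4.622 -2.921
vertex -3.254 -4.257 -2.387
endloop
endfacet
facet normal -0.945 0.327 0.003
outer loop
vertex -1.117 1.43 0.776
vertex -0.684 2.694 -0.726
vertex -1.348 0.767 0.152
endloop
endfacet
facet normal -0.215 -0.629 0.747
outer loop
vertex 0.504 0.126 0.146
vertex -1.117 1.43 0.776
vertex -1.348 0.767 0.152
endloop
endfacet
facet normal -0.945 0.327 0.004
outer loop
vertex -1.348 0.767 0.152
vertex -0.684 2.694 -0.726
vertex -0.916 2.031 -1.35
endloop
endfacet
facet normal -0.246 -0.705 -0.665
outer loop
vertex -0.916 2.031 -1.35
vertex 0.504 0.126 0.146
vertex -1.348 0.767 0.152
endloop
endfacet
facet normal 0.246 0.705 0.665
outer loop
vertex -1.117 1.43 0.776
vertex 1.168 2.053 -0.732
vertex -0.684 2.694 -0.726
endloop
endfacet
facet normal -0.215 -0.628 0.748
outer loop
vertex 0.736 0.789 0.77
vertex -1.117 1.43 0.776
vertex 0.504 0.126 0.146
endloop
endfacet
facet normal 0.246 0.706 0.665
outer loop
vertex 0.736 0.789 0.77
vertex 1.168 2.053 -0.732
vertex -1.117 1.43 0.776
endloop
endfacet
facet normal 0.215 0.628 -0.748
outer loop
vertex -0.684 2.694 -0.726
vertex 1.168 2.053 -0.732
vertex -0.916 2.031 -1.35
endloop
endfacet
facet normal -0.246 -0.705 -0.665
outer loop
vertex 0.937 1.39 -1.356
vertex 0.504 0.126 0.146
vertex -0.916 2.031 -1.35
endloop
endfacet
facet normal 0.215 0.629 -0.747
outer loop
vertex -0.916 2.031 -1.35
vertex 1.168 2.053 -0.732
vertex 0.937 1.39 -1.356
endloop
endfacet
facet normal 0.945 -0.328 -0.003
outer loop
vertex 0.937 1.39 -1.356
vertex 0.736 0.789 0.77
vertex 0.504 0.126 0.146
endloop
endfacet
facet normal 0.945 -0.327 -0.003
outer loop
vertex 1.168 2.053 -0.732
vertex 0.736 0.789 0.77
vertex 0.937 1.39 -1.356
endloop
endfacet

endsolid


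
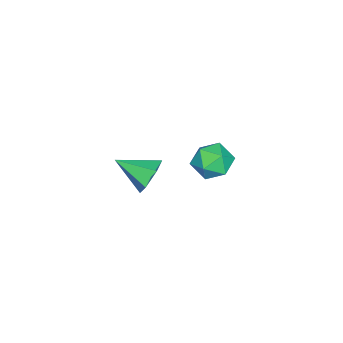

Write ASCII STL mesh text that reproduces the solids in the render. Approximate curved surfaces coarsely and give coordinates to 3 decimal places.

solid 
facet normal -0.108 0.901 -0.421
outer loop
vertex 2.066 -1.886 1.306
vertex 1.759 -2.279 0.544
vertex 1.175 -2.042 1.201
endloop
endfacet
facet normal -0.114 -0.019 0.993
outer loop
vertex 2.066 -1.886 1.306
vertex 1.175 -2.042 1.201
vertex 1.941 -3.801 1.256
endloop
endfacet
facet normal -0.107 0.901 -0.420
outer loop
vertex 1.175 -2.042 1.201
vertex 1.759 -2.279 0.544
vertex 0.869 -2.434 0.439
endloop
endfacet
facet normal -0.803 -0.334 0.494
outer loop
vertex 1.175 -2.042 1.201
vertex 0.869 -2.434 0.439
vertex 1.941 -3.801 1.256
endloop
endfacet
facet normal -0.107 0.901 -0.421
outer loop
vertex 0.869 -2.434 0.439
vertex 1.759 -2.279 0.544
vertex 1.453 -2.671 -0.217
endloop
endfacet
facet normal -0.643 -0.696 -0.321
outer loop
vertex 0.869 -2.434 0.439
vertex 1.453 -2.671 -0.217
vertex 1.941 -3.801 1.256
endloop
endfacet
facet normal -0.107 0.901 -0.421
outer loop
vertex 1.453 -2.671 -0.217
vertex 1.759 -2.279 0.544
vertex 2.343 -2.516 -0.112
endloop
endfacet
facet normal 0.205 -0.743 -0.638
outer loop
vertex 1.453 -2.671 -0.217
vertex 2.343 -2.516 -0.112
vertex 1.941 -3.801 1.256
endloop
endfacet
facet normal -0.108 0.901 -0.421
outer loop
vertex 2.343 -2.516 -0.112
vertex 1.759 -2.279 0.544
vertex 2.65 -2.123 0.65
endloop
endfacet
facet normal 0.893 -0.428 -0.139
outer loop
vertex 2.343 -2.516 -0.112
vertex 2.65 -2.123 0.65
vertex 1.941 -3.801 1.256
endloop
endfacet
facet normal -0.108 0.901 -0.421
outer loop
vertex 2.65 -2.123 0.65
vertex 1.759 -2.279 0.544
vertex 2.066 -1.886 1.306
endloop
endfacet
facet normal 0.733 -0.066 0.677
outer loop
vertex 2.65 -2.123 0.65
vertex 2.066 -1.886 1.306
vertex 1.941 -3.801 1.256
endloop
endfacet
facet normal -0.350 0.629 0.694
outer loop
vertex -3.911 -0.795 -2.376
vertex -4.086 -1.606 -1.729
vertex -3.159 -1.11 -1.711
endloop
endfacet
facet normal 0.142 0.947 0.288
outer loop
vertex -3.911 -0.795 -2.376
vertex -3.159 -1.11 -1.711
vertex -2.911 -0.847 -2.698
endloop
endfacet
facet normal -0.078 0.917 -0.391
outer loop
vertex -3.911 -0.795 -2.376
vertex -2.911 -0.847 -2.698
vertex -3.685 -1.181 -3.327
endloop
endfacet
facet normal -0.708 0.580 -0.404
outer loop
vertex -3.911 -0.795 -2.376
vertex -3.685 -1.181 -3.327
vertex -4.411 -1.65 -2.728
endloop
endfacet
facet normal -0.876 0.402 0.267
outer loop
vertex -3.911 -0.795 -2.376
vertex -4.411 -1.65 -2.728
vertex -4.086 -1.606 -1.729
endloop
endfacet
facet normal 0.747 0.571 0.340
outer loop
vertex -2.911 -0.847 -2.698
vertex -3.159 -1.11 -1.711
vertex -2.469 -1.69 -2.252
endloop
endfacet
facet normal -0.050 0.057 0.997
outer loop
vertex -3.159 -1.11 -1.711
vertex -4.086 -1.606 -1.729
vertex -3.195 -2.159 -1.653
endloop
endfacet
facet normal -0.900 -0.310 0.306
outer loop
vertex -4.086 -1.606 -1.729
vertex -4.411 -1.65 -2.728
vertex -3.969 -2.493 -2.282
endloop
endfacet
facet normal -0.628 -0.021 -0.778
outer loop
vertex -4.411 -1.65 -2.728
vertex -3.685 -1.181 -3.327
vertex -3.721 -2.23 -3.269
endloop
endfacet
facet normal 0.390 0.524 -0.758
outer loop
vertex -3.685 -1.181 -3.327
vertex -2.911 -0.847 -2.698
vertex -2.794 -1.734 -3.251
endloop
endfacet
facet normal 0.708 -0.580 0.404
outer loop
vertex -2.969 -2.545 -2.604
vertex -2.469 -1.69 -2.252
vertex -3.195 -2.159 -1.653
endloop
endfacet
facet normal 0.078 -0.917 0.391
outer loop
vertex -2.969 -2.545 -2.604
vertex -3.195 -2.159 -1.653
vertex -3.969 -2.493 -2.282
endloop
endfacet
facet normal -0.142 -0.947 -0.288
outer loop
vertex -2.969 -2.545 -2.604
vertex -3.969 -2.493 -2.282
vertex -3.721 -2.23 -3.269
endloop
endfacet
facet normal 0.350 -0.629 -0.694
outer loop
vertex -2.969 -2.545 -2.604
vertex -3.721 -2.23 -3.269
vertex -2.794 -1.734 -3.251
endloop
endfacet
facet normal 0.876 -0.402 -0.267
outer loop
vertex -2.969 -2.545 -2.604
vertex -2.794 -1.734 -3.251
vertex -2.469 -1.69 -2.252
endloop
endfacet
facet normal 0.628 0.021 0.778
outer loop
vertex -3.195 -2.159 -1.653
vertex -2.469 -1.69 -2.252
vertex -3.159 -1.11 -1.711
endloop
endfacet
facet normal -0.390 -0.524 0.758
outer loop
vertex -3.969 -2.493 -2.282
vertex -3.195 -2.159 -1.653
vertex -4.086 -1.606 -1.729
endloop
endfacet
facet normal -0.747 -0.571 -0.340
outer loop
vertex -3.721 -2.23 -3.269
vertex -3.969 -2.493 -2.282
vertex -4.411 -1.65 -2.728
endloop
endfacet
facet normal 0.050 -0.057 -0.997
outer loop
vertex -2.794 -1.734 -3.251
vertex -3.721 -2.23 -3.269
vertex -3.685 -1.181 -3.327
endloop
endfacet
facet normal 0.900 0.310 -0.306
outer loop
vertex -2.469 -1.69 -2.252
vertex -2.794 -1.734 -3.251
vertex -2.911 -0.847 -2.698
endloop
endfacet

endsolid


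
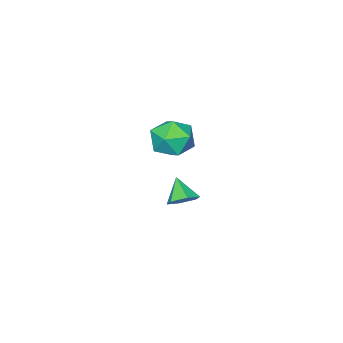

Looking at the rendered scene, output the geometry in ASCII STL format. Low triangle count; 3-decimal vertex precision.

solid 
facet normal 0.312 0.630 -0.711
outer loop
vertex 4.077 2.082 3.001
vertex 3.639 2.591 3.26
vertex 4.313 2.537 3.508
endloop
endfacet
facet normal 0.650 -0.691 0.318
outer loop
vertex 4.077 2.082 3.001
vertex 4.313 2.537 3.508
vertex 3.261 1.829 4.12
endloop
endfacet
facet normal 0.312 0.630 -0.711
outer loop
vertex 4.313 2.537 3.508
vertex 3.639 2.591 3.26
vertex 3.875 3.046 3.767
endloop
endfacet
facet normal 0.505 -0.005 0.863
outer loop
vertex 4.313 2.537 3.508
vertex 3.875 3.046 3.767
vertex 3.261 1.829 4.12
endloop
endfacet
facet normal 0.313 0.630 -0.711
outer loop
vertex 3.875 3.046 3.767
vertex 3.639 2.591 3.26
vertex 3.201 3.101 3.519
endloop
endfacet
facet normal -0.288 0.398 0.871
outer loop
vertex 3.875 3.046 3.767
vertex 3.201 3.101 3.519
vertex 3.261 1.829 4.12
endloop
endfacet
facet normal 0.312 0.629 -0.712
outer loop
vertex 3.201 3.101 3.519
vertex 3.639 2.591 3.26
vertex 2.965 2.646 3.013
endloop
endfacet
facet normal -0.936 0.114 0.334
outer loop
vertex 3.201 3.101 3.519
vertex 2.965 2.646 3.013
vertex 3.261 1.829 4.12
endloop
endfacet
facet normal 0.312 0.630 -0.711
outer loop
vertex 2.965 2.646 3.013
vertex 3.639 2.591 3.26
vertex 3.403 2.137 2.754
endloop
endfacet
facet normal -0.791 -0.573 -0.212
outer loop
vertex 2.965 2.646 3.013
vertex 3.403 2.137 2.754
vertex 3.261 1.829 4.12
endloop
endfacet
facet normal 0.312 0.630 -0.711
outer loop
vertex 3.403 2.137 2.754
vertex 3.639 2.591 3.26
vertex 4.077 2.082 3.001
endloop
endfacet
facet normal 0.001 -0.976 -0.220
outer loop
vertex 3.403 2.137 2.754
vertex 4.077 2.082 3.001
vertex 3.261 1.829 4.12
endloop
endfacet
facet normal 0.301 0.523 0.797
outer loop
vertex -1.672 -2.082 2.486
vertex -1.578 -3.071 3.1
vertex -0.664 -2.672 2.493
endloop
endfacet
facet normal 0.495 0.848 0.192
outer loop
vertex -1.672 -2.082 2.486
vertex -0.664 -2.672 2.493
vertex -1.065 -2.213 1.498
endloop
endfacet
facet normal -0.095 0.977 -0.188
outer loop
vertex -1.672 -2.082 2.486
vertex -1.065 -2.213 1.498
vertex -2.226 -2.328 1.489
endloop
endfacet
facet normal -0.654 0.734 0.183
outer loop
vertex -1.672 -2.082 2.486
vertex -2.226 -2.328 1.489
vertex -2.544 -2.858 2.479
endloop
endfacet
facet normal -0.409 0.453 0.792
outer loop
vertex -1.672 -2.082 2.486
vertex -2.544 -2.858 2.479
vertex -1.578 -3.071 3.1
endloop
endfacet
facet normal 0.901 0.395 -0.181
outer loop
vertex -1.065 -2.213 1.498
vertex -0.664 -2.672 2.493
vertex -0.596 -3.282 1.501
endloop
endfacet
facet normal 0.587 -0.130 0.799
outer loop
vertex -0.664 -2.672 2.493
vertex -1.578 -3.071 3.1
vertex -0.914 -3.812 2.491
endloop
endfacet
facet normal -0.562 -0.244 0.790
outer loop
vertex -1.578 -3.071 3.1
vertex -2.544 -2.858 2.479
vertex -2.075 -3.927 2.482
endloop
endfacet
facet normal -0.958 0.210 -0.195
outer loop
vertex -2.544 -2.858 2.479
vertex -2.226 -2.328 1.489
vertex -2.476 -3.468 1.487
endloop
endfacet
facet normal -0.054 0.605 -0.795
outer loop
vertex -2.226 -2.328 1.489
vertex -1.065 -2.213 1.498
vertex -1.562 -3.069 0.88
endloop
endfacet
facet normal 0.654 -0.734 -0.183
outer loop
vertex -1.468 -4.058 1.494
vertex -0.596 -3.282 1.501
vertex -0.914 -3.812 2.491
endloop
endfacet
facet normal 0.095 -0.977 0.188
outer loop
vertex -1.468 -4.058 1.494
vertex -0.914 -3.812 2.491
vertex -2.075 -3.927 2.482
endloop
endfacet
facet normal -0.495 -0.848 -0.192
outer loop
vertex -1.468 -4.058 1.494
vertex -2.075 -3.927 2.482
vertex -2.476 -3.468 1.487
endloop
endfacet
facet normal -0.301 -0.523 -0.797
outer loop
vertex -1.468 -4.058 1.494
vertex -2.476 -3.468 1.487
vertex -1.562 -3.069 0.88
endloop
endfacet
facet normal 0.409 -0.453 -0.792
outer loop
vertex -1.468 -4.058 1.494
vertex -1.562 -3.069 0.88
vertex -0.596 -3.282 1.501
endloop
endfacet
facet normal 0.958 -0.210 0.195
outer loop
vertex -0.914 -3.812 2.491
vertex -0.596 -3.282 1.501
vertex -0.664 -2.672 2.493
endloop
endfacet
facet normal 0.054 -0.605 0.795
outer loop
vertex -2.075 -3.927 2.482
vertex -0.914 -3.812 2.491
vertex -1.578 -3.071 3.1
endloop
endfacet
facet normal -0.901 -0.395 0.181
outer loop
vertex -2.476 -3.468 1.487
vertex -2.075 -3.927 2.482
vertex -2.544 -2.858 2.479
endloop
endfacet
facet normal -0.587 0.130 -0.799
outer loop
vertex -1.562 -3.069 0.88
vertex -2.476 -3.468 1.487
vertex -2.226 -2.328 1.489
endloop
endfacet
facet normal 0.562 0.244 -0.790
outer loop
vertex -0.596 -3.282 1.501
vertex -1.562 -3.069 0.88
vertex -1.065 -2.213 1.498
endloop
endfacet

endsolid


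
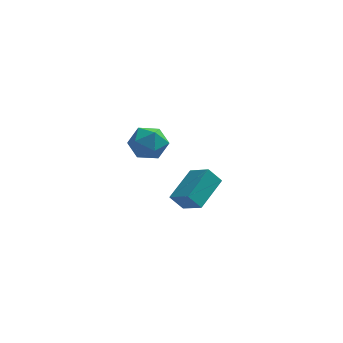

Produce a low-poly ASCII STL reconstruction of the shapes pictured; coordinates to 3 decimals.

solid 
facet normal 0.137 0.356 0.924
outer loop
vertex -0.294 0.702 2.713
vertex -1.198 0.392 2.967
vertex -0.42 -0.206 3.082
endloop
endfacet
facet normal 0.758 0.153 0.635
outer loop
vertex -0.294 0.702 2.713
vertex -0.42 -0.206 3.082
vertex 0.191 -0.063 2.318
endloop
endfacet
facet normal 0.852 0.523 0.032
outer loop
vertex -0.294 0.702 2.713
vertex 0.191 -0.063 2.318
vertex -0.209 0.624 1.731
endloop
endfacet
facet normal 0.289 0.956 -0.051
outer loop
vertex -0.294 0.702 2.713
vertex -0.209 0.624 1.731
vertex -1.068 0.905 2.132
endloop
endfacet
facet normal -0.152 0.853 0.500
outer loop
vertex -0.294 0.702 2.713
vertex -1.068 0.905 2.132
vertex -1.198 0.392 2.967
endloop
endfacet
facet normal 0.705 -0.538 0.463
outer loop
vertex 0.191 -0.063 2.318
vertex -0.42 -0.206 3.082
vertex -0.412 -0.845 2.328
endloop
endfacet
facet normal -0.298 -0.209 0.931
outer loop
vertex -0.42 -0.206 3.082
vertex -1.198 0.392 2.967
vertex -1.271 -0.564 2.729
endloop
endfacet
facet normal -0.766 0.594 0.246
outer loop
vertex -1.198 0.392 2.967
vertex -1.068 0.905 2.132
vertex -1.671 0.123 2.142
endloop
endfacet
facet normal -0.052 0.762 -0.646
outer loop
vertex -1.068 0.905 2.132
vertex -0.209 0.624 1.731
vertex -1.06 0.266 1.378
endloop
endfacet
facet normal 0.857 0.062 -0.512
outer loop
vertex -0.209 0.624 1.731
vertex 0.191 -0.063 2.318
vertex -0.282 -0.332 1.493
endloop
endfacet
facet normal -0.289 -0.956 0.051
outer loop
vertex -1.186 -0.642 1.747
vertex -0.412 -0.845 2.328
vertex -1.271 -0.564 2.729
endloop
endfacet
facet normal -0.852 -0.523 -0.032
outer loop
vertex -1.186 -0.642 1.747
vertex -1.271 -0.564 2.729
vertex -1.671 0.123 2.142
endloop
endfacet
facet normal -0.758 -0.153 -0.635
outer loop
vertex -1.186 -0.642 1.747
vertex -1.671 0.123 2.142
vertex -1.06 0.266 1.378
endloop
endfacet
facet normal -0.137 -0.356 -0.924
outer loop
vertex -1.186 -0.642 1.747
vertex -1.06 0.266 1.378
vertex -0.282 -0.332 1.493
endloop
endfacet
facet normal 0.152 -0.853 -0.500
outer loop
vertex -1.186 -0.642 1.747
vertex -0.282 -0.332 1.493
vertex -0.412 -0.845 2.328
endloop
endfacet
facet normal 0.052 -0.762 0.646
outer loop
vertex -1.271 -0.564 2.729
vertex -0.412 -0.845 2.328
vertex -0.42 -0.206 3.082
endloop
endfacet
facet normal -0.857 -0.062 0.512
outer loop
vertex -1.671 0.123 2.142
vertex -1.271 -0.564 2.729
vertex -1.198 0.392 2.967
endloop
endfacet
facet normal -0.705 0.538 -0.463
outer loop
vertex -1.06 0.266 1.378
vertex -1.671 0.123 2.142
vertex -1.068 0.905 2.132
endloop
endfacet
facet normal 0.298 0.209 -0.931
outer loop
vertex -0.282 -0.332 1.493
vertex -1.06 0.266 1.378
vertex -0.209 0.624 1.731
endloop
endfacet
facet normal 0.766 -0.594 -0.246
outer loop
vertex -0.412 -0.845 2.328
vertex -0.282 -0.332 1.493
vertex 0.191 -0.063 2.318
endloop
endfacet
facet normal -0.635 0.590 -0.499
outer loop
vertex -0.0 3.266 -3.752
vertex 0.896 4.88 -2.982
vertex 0.636 3.287 -4.536
endloop
endfacet
facet normal -0.448 -0.807 -0.385
outer loop
vertex 1.524 2.46 -3.838
vertex -0.0 3.266 -3.752
vertex 0.636 3.287 -4.536
endloop
endfacet
facet normal -0.635 0.590 -0.499
outer loop
vertex 0.636 3.287 -4.536
vertex 0.896 4.88 -2.982
vertex 1.532 4.901 -3.766
endloop
endfacet
facet normal 0.630 0.021 -0.777
outer loop
vertex 1.532 4.901 -3.766
vertex 1.524 2.46 -3.838
vertex 0.636 3.287 -4.536
endloop
endfacet
facet normal -0.630 -0.021 0.777
outer loop
vertex -0.0 3.266 -3.752
vertex 1.784 4.053 -2.284
vertex 0.896 4.88 -2.982
endloop
endfacet
facet normal -0.448 -0.807 -0.385
outer loop
vertex 0.888 2.439 -3.054
vertex -0.0 3.266 -3.752
vertex 1.524 2.46 -3.838
endloop
endfacet
facet normal -0.630 -0.021 0.777
outer loop
vertex 0.888 2.439 -3.054
vertex 1.784 4.053 -2.284
vertex -0.0 3.266 -3.752
endloop
endfacet
facet normal 0.448 0.807 0.385
outer loop
vertex 0.896 4.88 -2.982
vertex 1.784 4.053 -2.284
vertex 1.532 4.901 -3.766
endloop
endfacet
facet normal 0.630 0.021 -0.777
outer loop
vertex 2.42 4.074 -3.068
vertex 1.524 2.46 -3.838
vertex 1.532 4.901 -3.766
endloop
endfacet
facet normal 0.448 0.807 0.385
outer loop
vertex 1.532 4.901 -3.766
vertex 1.784 4.053 -2.284
vertex 2.42 4.074 -3.068
endloop
endfacet
facet normal 0.635 -0.590 0.499
outer loop
vertex 2.42 4.074 -3.068
vertex 0.888 2.439 -3.054
vertex 1.524 2.46 -3.838
endloop
endfacet
facet normal 0.635 -0.590 0.499
outer loop
vertex 1.784 4.053 -2.284
vertex 0.888 2.439 -3.054
vertex 2.42 4.074 -3.068
endloop
endfacet

endsolid


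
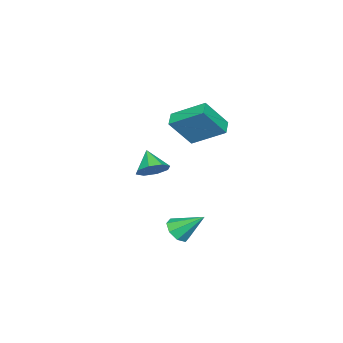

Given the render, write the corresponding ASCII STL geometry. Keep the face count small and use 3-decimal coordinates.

solid 
facet normal -0.867 -0.338 0.366
outer loop
vertex -3.448 1.324 3.754
vertex -3.709 3.134 4.806
vertex -4.409 2.095 2.191
endloop
endfacet
facet normal 0.124 -0.858 -0.499
outer loop
vertex -3.611 2.406 1.854
vertex -3.448 1.324 3.754
vertex -4.409 2.095 2.191
endloop
endfacet
facet normal -0.867 -0.338 0.366
outer loop
vertex -4.409 2.095 2.191
vertex -3.709 3.134 4.806
vertex -4.67 3.905 3.243
endloop
endfacet
facet normal -0.483 0.387 -0.786
outer loop
vertex -4.67 3.905 3.243
vertex -3.611 2.406 1.854
vertex -4.409 2.095 2.191
endloop
endfacet
facet normal 0.483 -0.387 0.786
outer loop
vertex -3.448 1.324 3.754
vertex -2.911 3.445 4.469
vertex -3.709 3.134 4.806
endloop
endfacet
facet normal 0.124 -0.858 -0.499
outer loop
vertex -2.65 1.635 3.417
vertex -3.448 1.324 3.754
vertex -3.611 2.406 1.854
endloop
endfacet
facet normal 0.483 -0.387 0.786
outer loop
vertex -2.65 1.635 3.417
vertex -2.911 3.445 4.469
vertex -3.448 1.324 3.754
endloop
endfacet
facet normal -0.124 0.858 0.499
outer loop
vertex -3.709 3.134 4.806
vertex -2.911 3.445 4.469
vertex -4.67 3.905 3.243
endloop
endfacet
facet normal -0.483 0.387 -0.786
outer loop
vertex -3.872 4.216 2.906
vertex -3.611 2.406 1.854
vertex -4.67 3.905 3.243
endloop
endfacet
facet normal -0.124 0.858 0.499
outer loop
vertex -4.67 3.905 3.243
vertex -2.911 3.445 4.469
vertex -3.872 4.216 2.906
endloop
endfacet
facet normal 0.867 0.338 -0.366
outer loop
vertex -3.872 4.216 2.906
vertex -2.65 1.635 3.417
vertex -3.611 2.406 1.854
endloop
endfacet
facet normal 0.867 0.338 -0.366
outer loop
vertex -2.911 3.445 4.469
vertex -2.65 1.635 3.417
vertex -3.872 4.216 2.906
endloop
endfacet
facet normal 0.138 -0.747 -0.650
outer loop
vertex -0.263 3.445 -3.177
vertex -0.966 3.102 -2.932
vertex -0.756 3.644 -3.51
endloop
endfacet
facet normal 0.501 0.830 -0.246
outer loop
vertex -0.263 3.445 -3.177
vertex -0.756 3.644 -3.51
vertex -1.214 4.438 -1.768
endloop
endfacet
facet normal 0.139 -0.747 -0.650
outer loop
vertex -0.756 3.644 -3.51
vertex -0.966 3.102 -2.932
vertex -1.372 3.525 -3.505
endloop
endfacet
facet normal -0.173 0.878 -0.446
outer loop
vertex -0.756 3.644 -3.51
vertex -1.372 3.525 -3.505
vertex -1.214 4.438 -1.768
endloop
endfacet
facet normal 0.139 -0.747 -0.650
outer loop
vertex -1.372 3.525 -3.505
vertex -0.966 3.102 -2.932
vertex -1.751 3.158 -3.164
endloop
endfacet
facet normal -0.777 0.583 -0.236
outer loop
vertex -1.372 3.525 -3.505
vertex -1.751 3.158 -3.164
vertex -1.214 4.438 -1.768
endloop
endfacet
facet normal 0.139 -0.747 -0.650
outer loop
vertex -1.751 3.158 -3.164
vertex -0.966 3.102 -2.932
vertex -1.67 2.758 -2.687
endloop
endfacet
facet normal -0.958 0.117 0.261
outer loop
vertex -1.751 3.158 -3.164
vertex -1.67 2.758 -2.687
vertex -1.214 4.438 -1.768
endloop
endfacet
facet normal 0.138 -0.747 -0.651
outer loop
vertex -1.67 2.758 -2.687
vertex -0.966 3.102 -2.932
vertex -1.177 2.559 -2.354
endloop
endfacet
facet normal -0.609 -0.247 0.754
outer loop
vertex -1.67 2.758 -2.687
vertex -1.177 2.559 -2.354
vertex -1.214 4.438 -1.768
endloop
endfacet
facet normal 0.139 -0.747 -0.651
outer loop
vertex -1.177 2.559 -2.354
vertex -0.966 3.102 -2.932
vertex -0.56 2.678 -2.359
endloop
endfacet
facet normal 0.065 -0.296 0.953
outer loop
vertex -1.177 2.559 -2.354
vertex -0.56 2.678 -2.359
vertex -1.214 4.438 -1.768
endloop
endfacet
facet normal 0.138 -0.747 -0.651
outer loop
vertex -0.56 2.678 -2.359
vertex -0.966 3.102 -2.932
vertex -0.182 3.045 -2.7
endloop
endfacet
facet normal 0.670 -0.000 0.742
outer loop
vertex -0.56 2.678 -2.359
vertex -0.182 3.045 -2.7
vertex -1.214 4.438 -1.768
endloop
endfacet
facet normal 0.138 -0.747 -0.650
outer loop
vertex -0.182 3.045 -2.7
vertex -0.966 3.102 -2.932
vertex -0.263 3.445 -3.177
endloop
endfacet
facet normal 0.850 0.465 0.246
outer loop
vertex -0.182 3.045 -2.7
vertex -0.263 3.445 -3.177
vertex -1.214 4.438 -1.768
endloop
endfacet
facet normal 0.481 0.538 -0.693
outer loop
vertex -2.053 0.833 0.521
vertex -2.733 0.686 -0.065
vertex -2.547 1.322 0.558
endloop
endfacet
facet normal 0.194 0.123 0.973
outer loop
vertex -2.053 0.833 0.521
vertex -2.547 1.322 0.558
vertex -3.407 -0.066 0.905
endloop
endfacet
facet normal 0.482 0.537 -0.692
outer loop
vertex -2.547 1.322 0.558
vertex -2.733 0.686 -0.065
vertex -3.15 1.44 0.23
endloop
endfacet
facet normal -0.364 0.432 0.825
outer loop
vertex -2.547 1.322 0.558
vertex -3.15 1.44 0.23
vertex -3.407 -0.066 0.905
endloop
endfacet
facet normal 0.481 0.537 -0.693
outer loop
vertex -3.15 1.44 0.23
vertex -2.733 0.686 -0.065
vertex -3.509 1.115 -0.271
endloop
endfacet
facet normal -0.856 0.326 0.402
outer loop
vertex -3.15 1.44 0.23
vertex -3.509 1.115 -0.271
vertex -3.407 -0.066 0.905
endloop
endfacet
facet normal 0.481 0.537 -0.693
outer loop
vertex -3.509 1.115 -0.271
vertex -2.733 0.686 -0.065
vertex -3.414 0.54 -0.651
endloop
endfacet
facet normal -0.990 -0.132 -0.047
outer loop
vertex -3.509 1.115 -0.271
vertex -3.414 0.54 -0.651
vertex -3.407 -0.066 0.905
endloop
endfacet
facet normal 0.481 0.537 -0.693
outer loop
vertex -3.414 0.54 -0.651
vertex -2.733 0.686 -0.065
vertex -2.92 0.05 -0.688
endloop
endfacet
facet normal -0.690 -0.676 -0.260
outer loop
vertex -3.414 0.54 -0.651
vertex -2.92 0.05 -0.688
vertex -3.407 -0.066 0.905
endloop
endfacet
facet normal 0.481 0.537 -0.693
outer loop
vertex -2.92 0.05 -0.688
vertex -2.733 0.686 -0.065
vertex -2.317 -0.067 -0.36
endloop
endfacet
facet normal -0.130 -0.985 -0.112
outer loop
vertex -2.92 0.05 -0.688
vertex -2.317 -0.067 -0.36
vertex -3.407 -0.066 0.905
endloop
endfacet
facet normal 0.481 0.537 -0.692
outer loop
vertex -2.317 -0.067 -0.36
vertex -2.733 0.686 -0.065
vertex -1.958 0.257 0.141
endloop
endfacet
facet normal 0.360 -0.880 0.311
outer loop
vertex -2.317 -0.067 -0.36
vertex -1.958 0.257 0.141
vertex -3.407 -0.066 0.905
endloop
endfacet
facet normal 0.481 0.537 -0.693
outer loop
vertex -1.958 0.257 0.141
vertex -2.733 0.686 -0.065
vertex -2.053 0.833 0.521
endloop
endfacet
facet normal 0.495 -0.420 0.761
outer loop
vertex -1.958 0.257 0.141
vertex -2.053 0.833 0.521
vertex -3.407 -0.066 0.905
endloop
endfacet

endsolid
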